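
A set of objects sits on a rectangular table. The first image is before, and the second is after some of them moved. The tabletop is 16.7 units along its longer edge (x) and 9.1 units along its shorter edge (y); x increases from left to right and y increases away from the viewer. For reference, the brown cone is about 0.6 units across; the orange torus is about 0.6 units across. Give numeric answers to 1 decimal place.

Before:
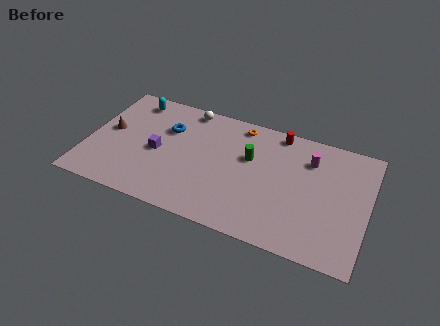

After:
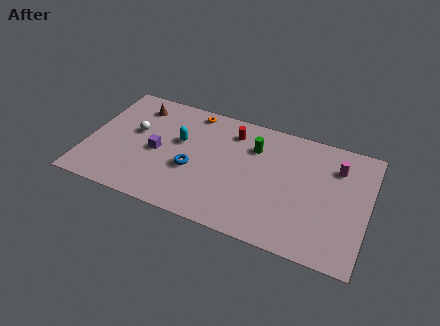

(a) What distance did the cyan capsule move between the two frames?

3.9

The cyan capsule moved from about (2.3, 7.8) to (5.4, 5.5), a distance of √(3.1² + 2.3²) ≈ 3.9.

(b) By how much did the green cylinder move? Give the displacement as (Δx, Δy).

(0.2, 0.9)

The green cylinder was at about (9.6, 5.7) and moved to about (9.8, 6.6).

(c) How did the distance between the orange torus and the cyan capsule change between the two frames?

-3.9

Before: roughly 6.5 units apart; after: 2.6. That's 3.9 units closer together.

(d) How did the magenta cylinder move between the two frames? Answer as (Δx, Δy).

(1.6, 0.0)

The magenta cylinder was at about (13.1, 6.8) and moved to about (14.7, 6.8).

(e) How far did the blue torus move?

3.2

The blue torus was near (4.6, 6.2) before and (6.4, 3.6) after, so it travelled √(1.8² + 2.6²) ≈ 3.2 units.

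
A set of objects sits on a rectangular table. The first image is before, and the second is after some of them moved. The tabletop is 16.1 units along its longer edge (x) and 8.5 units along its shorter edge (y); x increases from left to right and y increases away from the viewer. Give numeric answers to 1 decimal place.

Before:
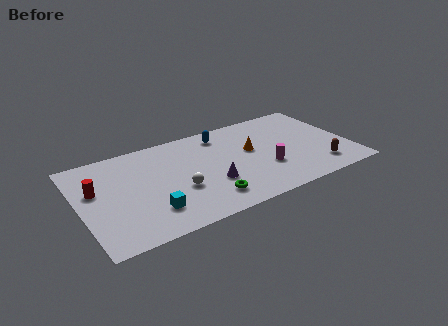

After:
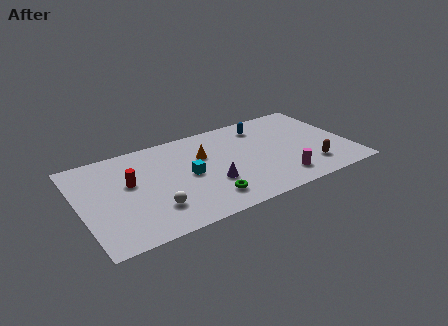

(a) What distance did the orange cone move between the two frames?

2.9

From (10.3, 4.9) to (7.5, 5.6), the orange cone covered √(2.8² + 0.7²) ≈ 2.9 units.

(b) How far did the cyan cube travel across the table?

3.3

The cyan cube moved from about (3.9, 2.1) to (6.4, 4.2), a distance of √(2.5² + 2.1²) ≈ 3.3.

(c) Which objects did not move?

the green torus and the purple cone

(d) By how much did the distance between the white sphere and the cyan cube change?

+0.9

Before: roughly 2.1 units apart; after: 3.0. That's 0.9 units further apart.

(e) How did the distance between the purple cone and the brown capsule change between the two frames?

-0.5

The distance was about 6.5 in the first image and 6.0 in the second, so they moved 0.5 units closer together.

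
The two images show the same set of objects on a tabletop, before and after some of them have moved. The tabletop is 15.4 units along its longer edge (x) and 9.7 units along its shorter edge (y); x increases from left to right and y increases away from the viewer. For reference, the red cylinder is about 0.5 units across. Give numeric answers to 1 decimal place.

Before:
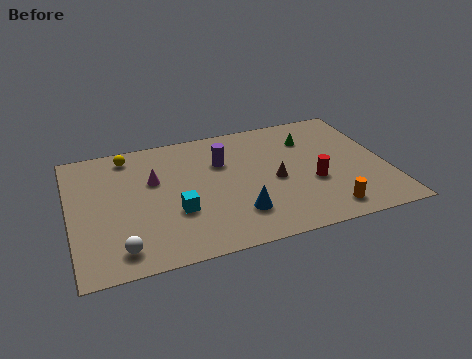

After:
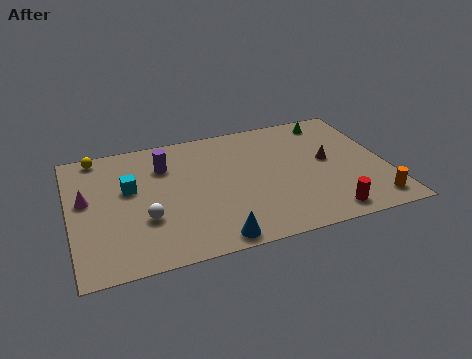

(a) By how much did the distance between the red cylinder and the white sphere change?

-0.9

They were about 9.8 units apart before and 8.9 after — 0.9 units closer together.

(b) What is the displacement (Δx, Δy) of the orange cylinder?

(2.3, 0.0)

The orange cylinder was at about (12.1, 1.4) and moved to about (14.4, 1.4).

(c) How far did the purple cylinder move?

2.8

From (7.5, 6.6) to (4.7, 7.1), the purple cylinder covered √(2.8² + 0.5²) ≈ 2.8 units.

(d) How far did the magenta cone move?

3.4

The magenta cone moved from about (4.1, 6.1) to (0.8, 5.5), a distance of √(3.3² + 0.6²) ≈ 3.4.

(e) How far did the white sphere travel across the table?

2.2

From (2.2, 1.5) to (3.5, 3.3), the white sphere covered √(1.3² + 1.8²) ≈ 2.2 units.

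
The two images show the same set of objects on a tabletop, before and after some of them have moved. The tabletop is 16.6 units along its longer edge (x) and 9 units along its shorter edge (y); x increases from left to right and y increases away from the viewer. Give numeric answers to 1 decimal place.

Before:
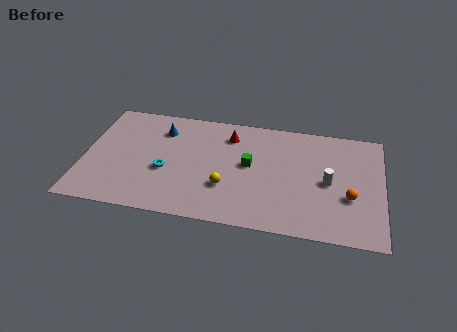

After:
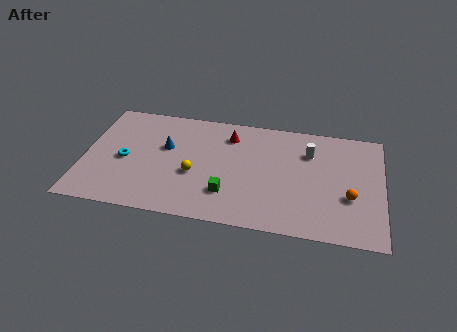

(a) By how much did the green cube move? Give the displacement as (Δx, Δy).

(-1.1, -2.5)

The green cube started near (9.2, 4.9) and ended near (8.1, 2.4).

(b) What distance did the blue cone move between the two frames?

1.4

The blue cone moved from about (4.2, 6.9) to (4.5, 5.5), a distance of √(0.3² + 1.4²) ≈ 1.4.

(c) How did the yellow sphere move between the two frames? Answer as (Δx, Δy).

(-1.8, 0.7)

The yellow sphere was at about (8.0, 2.9) and moved to about (6.2, 3.6).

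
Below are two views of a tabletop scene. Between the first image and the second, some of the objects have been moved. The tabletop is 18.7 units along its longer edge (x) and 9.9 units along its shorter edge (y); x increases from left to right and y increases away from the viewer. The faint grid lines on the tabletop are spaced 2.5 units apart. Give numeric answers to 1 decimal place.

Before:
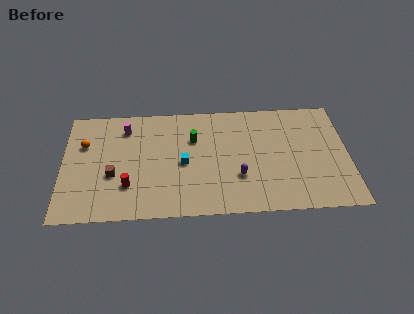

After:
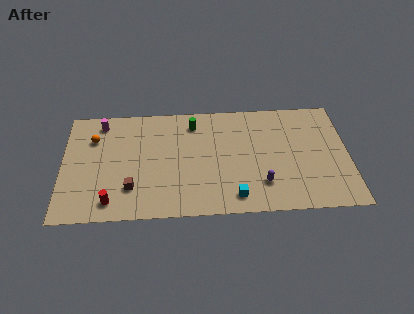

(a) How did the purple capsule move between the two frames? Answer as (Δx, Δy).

(1.5, -0.7)

The purple capsule was at about (11.5, 3.2) and moved to about (13.0, 2.5).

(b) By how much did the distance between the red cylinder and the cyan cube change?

+4.0

The distance was about 4.0 in the first image and 8.0 in the second, so they moved 4.0 units further apart.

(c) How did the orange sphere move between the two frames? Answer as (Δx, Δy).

(0.6, 0.5)

From the two frames, the orange sphere sits at roughly (1.4, 6.6) before and (2.0, 7.1) after.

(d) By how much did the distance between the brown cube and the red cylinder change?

+0.3

The distance was about 1.4 in the first image and 1.7 in the second, so they moved 0.3 units further apart.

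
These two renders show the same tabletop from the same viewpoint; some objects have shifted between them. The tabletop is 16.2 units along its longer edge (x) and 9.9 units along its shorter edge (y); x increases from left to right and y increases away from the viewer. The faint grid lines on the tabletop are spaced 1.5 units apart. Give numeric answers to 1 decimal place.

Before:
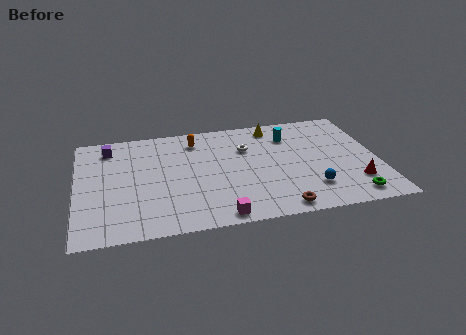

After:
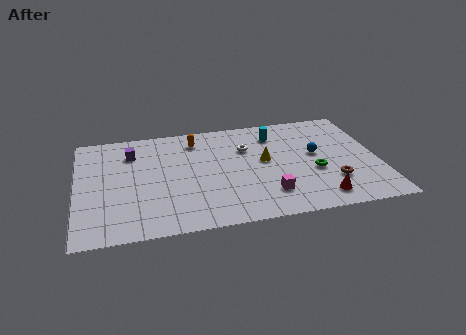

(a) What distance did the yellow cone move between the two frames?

3.3

From (10.8, 8.6) to (10.1, 5.4), the yellow cone covered √(0.7² + 3.2²) ≈ 3.3 units.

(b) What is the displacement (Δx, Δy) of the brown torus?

(3.0, 1.8)

From the two frames, the brown torus sits at roughly (10.6, 1.0) before and (13.6, 2.8) after.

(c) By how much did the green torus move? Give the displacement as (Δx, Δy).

(-1.8, 2.6)

The green torus was at about (14.5, 1.3) and moved to about (12.7, 3.9).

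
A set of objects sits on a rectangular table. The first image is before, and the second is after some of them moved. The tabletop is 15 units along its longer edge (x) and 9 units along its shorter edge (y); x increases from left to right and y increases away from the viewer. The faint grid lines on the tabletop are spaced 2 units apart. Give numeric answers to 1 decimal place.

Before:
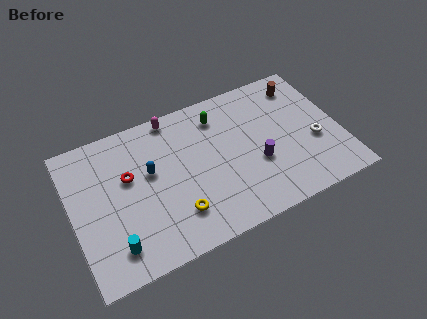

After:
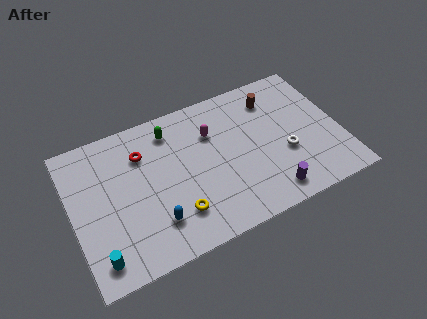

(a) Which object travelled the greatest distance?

the blue capsule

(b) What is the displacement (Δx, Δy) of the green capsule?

(-2.7, 0.2)

The green capsule started near (8.5, 7.2) and ended near (5.8, 7.4).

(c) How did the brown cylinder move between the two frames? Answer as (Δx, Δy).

(-1.7, -0.3)

The brown cylinder was at about (13.3, 7.4) and moved to about (11.6, 7.1).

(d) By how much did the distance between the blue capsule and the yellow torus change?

-2.1

Before: roughly 3.3 units apart; after: 1.2. That's 2.1 units closer together.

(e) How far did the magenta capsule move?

2.8

The magenta capsule moved from about (6.0, 8.2) to (8.0, 6.3), a distance of √(2.0² + 1.9²) ≈ 2.8.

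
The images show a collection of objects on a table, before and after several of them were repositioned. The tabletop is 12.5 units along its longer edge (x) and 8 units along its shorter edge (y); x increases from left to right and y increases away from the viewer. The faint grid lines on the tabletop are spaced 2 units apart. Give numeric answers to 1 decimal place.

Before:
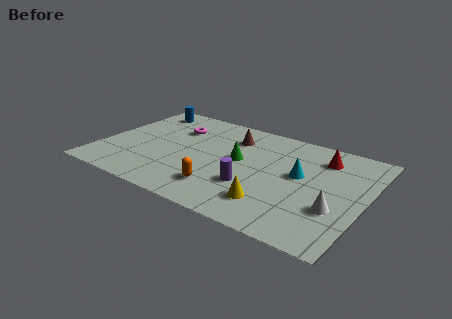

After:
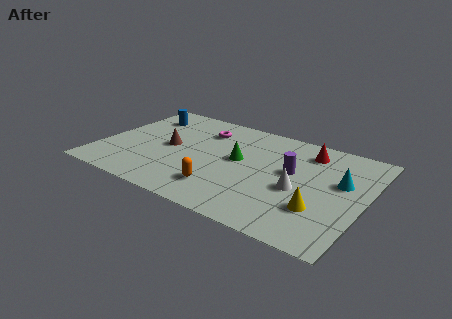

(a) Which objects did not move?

the green cone and the orange capsule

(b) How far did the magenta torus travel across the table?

1.4

The magenta torus moved from about (3.2, 5.7) to (4.5, 6.1), a distance of √(1.3² + 0.4²) ≈ 1.4.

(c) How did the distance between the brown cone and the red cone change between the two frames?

+2.5

They were about 4.3 units apart before and 6.8 after — 2.5 units further apart.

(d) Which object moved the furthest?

the brown cone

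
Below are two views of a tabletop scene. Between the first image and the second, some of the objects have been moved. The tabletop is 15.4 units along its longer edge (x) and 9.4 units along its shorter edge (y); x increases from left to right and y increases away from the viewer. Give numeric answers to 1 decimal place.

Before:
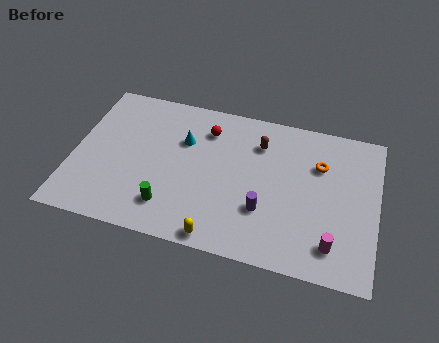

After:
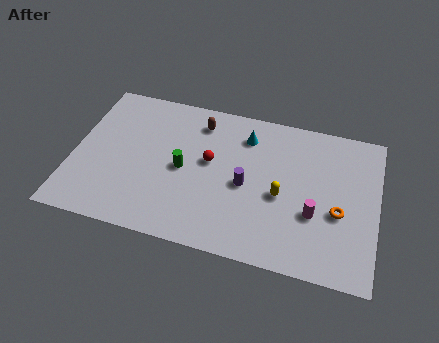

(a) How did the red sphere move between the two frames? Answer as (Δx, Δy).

(0.3, -2.0)

From the two frames, the red sphere sits at roughly (6.6, 7.3) before and (6.9, 5.3) after.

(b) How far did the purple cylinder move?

1.6

The purple cylinder was near (9.8, 3.0) before and (8.8, 4.3) after, so it travelled √(1.0² + 1.3²) ≈ 1.6 units.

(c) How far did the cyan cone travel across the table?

3.3

The cyan cone moved from about (5.5, 6.3) to (8.6, 7.4), a distance of √(3.1² + 1.1²) ≈ 3.3.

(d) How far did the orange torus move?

2.9

From (12.4, 6.5) to (13.5, 3.8), the orange torus covered √(1.1² + 2.7²) ≈ 2.9 units.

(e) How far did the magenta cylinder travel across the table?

1.9

From (13.3, 1.8) to (12.3, 3.4), the magenta cylinder covered √(1.0² + 1.6²) ≈ 1.9 units.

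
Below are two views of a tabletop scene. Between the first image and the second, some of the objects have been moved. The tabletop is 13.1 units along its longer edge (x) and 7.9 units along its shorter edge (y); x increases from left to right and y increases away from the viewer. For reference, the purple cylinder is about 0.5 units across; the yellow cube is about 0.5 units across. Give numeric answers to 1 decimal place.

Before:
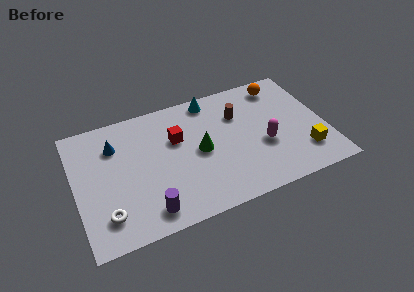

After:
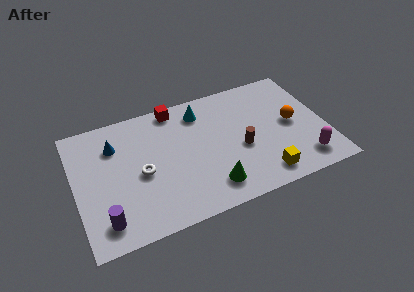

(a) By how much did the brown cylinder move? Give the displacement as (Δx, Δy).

(-0.1, -2.2)

The brown cylinder started near (8.7, 5.5) and ended near (8.6, 3.3).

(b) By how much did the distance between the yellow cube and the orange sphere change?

-1.5

Before: roughly 4.9 units apart; after: 3.4. That's 1.5 units closer together.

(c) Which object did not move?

the blue cone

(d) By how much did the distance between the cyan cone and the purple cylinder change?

+0.4

They were about 7.0 units apart before and 7.4 after — 0.4 units further apart.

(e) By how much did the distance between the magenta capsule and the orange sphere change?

-1.2

Before: roughly 3.8 units apart; after: 2.6. That's 1.2 units closer together.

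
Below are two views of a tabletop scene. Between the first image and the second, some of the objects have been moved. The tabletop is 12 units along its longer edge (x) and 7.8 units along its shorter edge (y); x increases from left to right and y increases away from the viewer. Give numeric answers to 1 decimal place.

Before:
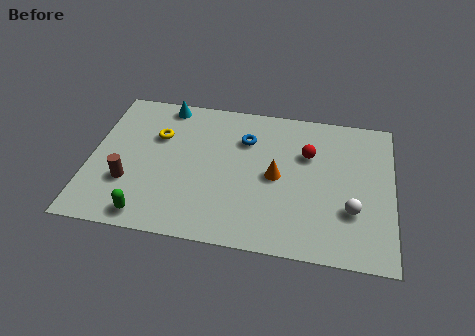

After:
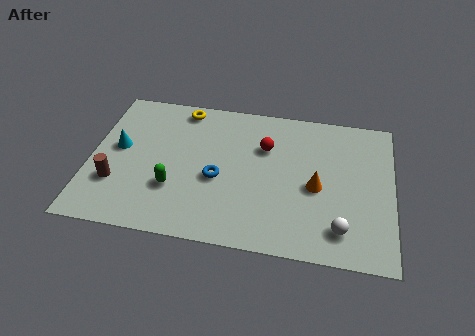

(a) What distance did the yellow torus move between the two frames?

1.9

The yellow torus moved from about (2.6, 5.2) to (3.5, 6.9), a distance of √(0.9² + 1.7²) ≈ 1.9.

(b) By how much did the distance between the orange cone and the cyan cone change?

+2.3

Before: roughly 5.6 units apart; after: 7.9. That's 2.3 units further apart.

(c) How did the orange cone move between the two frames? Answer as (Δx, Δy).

(1.6, -0.3)

The orange cone was at about (7.4, 3.8) and moved to about (9.0, 3.5).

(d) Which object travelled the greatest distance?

the cyan cone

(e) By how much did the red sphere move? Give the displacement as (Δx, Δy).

(-1.7, 0.1)

The red sphere was at about (8.6, 5.2) and moved to about (6.9, 5.3).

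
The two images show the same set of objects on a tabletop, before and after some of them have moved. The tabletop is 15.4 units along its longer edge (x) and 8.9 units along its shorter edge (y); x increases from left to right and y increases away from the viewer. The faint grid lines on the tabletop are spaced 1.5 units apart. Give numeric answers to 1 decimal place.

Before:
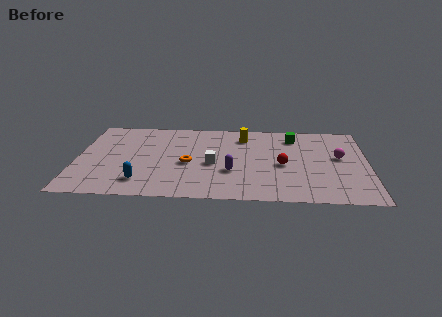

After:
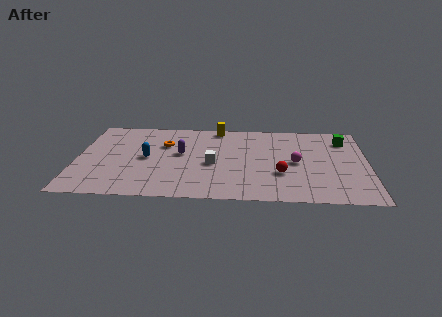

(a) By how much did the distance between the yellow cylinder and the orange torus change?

-0.8

They were about 4.3 units apart before and 3.5 after — 0.8 units closer together.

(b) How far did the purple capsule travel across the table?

3.3

From (8.2, 3.1) to (5.5, 5.0), the purple capsule covered √(2.7² + 1.9²) ≈ 3.3 units.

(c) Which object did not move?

the white cube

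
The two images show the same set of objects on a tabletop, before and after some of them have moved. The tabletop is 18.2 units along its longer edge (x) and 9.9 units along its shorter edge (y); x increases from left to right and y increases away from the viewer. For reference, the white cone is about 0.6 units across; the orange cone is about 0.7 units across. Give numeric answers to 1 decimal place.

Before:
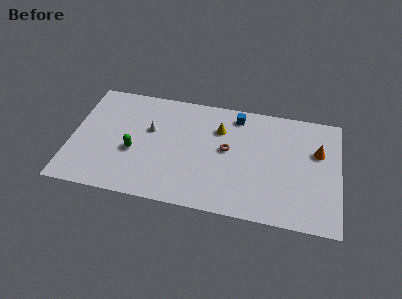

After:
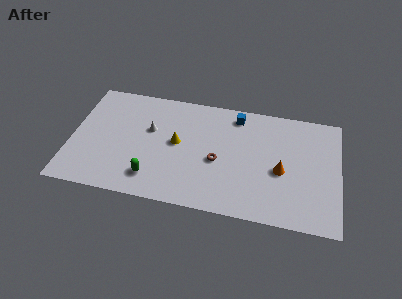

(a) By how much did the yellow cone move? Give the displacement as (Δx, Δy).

(-2.8, -1.8)

The yellow cone started near (10.0, 7.1) and ended near (7.2, 5.3).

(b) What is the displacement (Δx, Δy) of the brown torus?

(-0.6, -1.1)

The brown torus was at about (10.6, 5.4) and moved to about (10.0, 4.3).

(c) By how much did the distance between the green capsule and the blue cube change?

+0.3

Before: roughly 8.2 units apart; after: 8.5. That's 0.3 units further apart.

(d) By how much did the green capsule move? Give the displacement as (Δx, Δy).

(1.4, -2.0)

From the two frames, the green capsule sits at roughly (4.3, 4.0) before and (5.7, 2.0) after.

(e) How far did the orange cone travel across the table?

3.2

The orange cone moved from about (16.7, 6.4) to (14.3, 4.3), a distance of √(2.4² + 2.1²) ≈ 3.2.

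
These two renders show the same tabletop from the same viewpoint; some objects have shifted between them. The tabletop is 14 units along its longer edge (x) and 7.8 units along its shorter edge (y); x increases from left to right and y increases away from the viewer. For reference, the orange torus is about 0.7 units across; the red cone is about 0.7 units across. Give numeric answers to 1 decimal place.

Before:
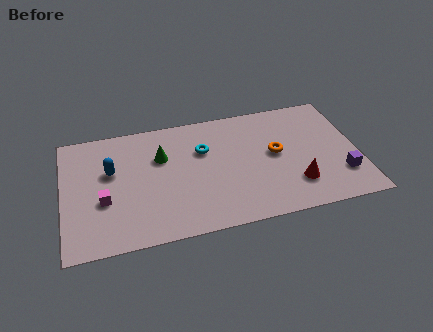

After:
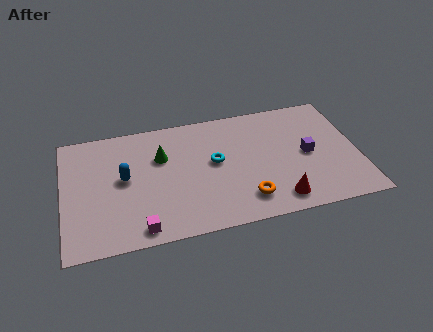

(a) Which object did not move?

the green cone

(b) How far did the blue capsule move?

0.8

The blue capsule was near (2.3, 4.8) before and (2.9, 4.2) after, so it travelled √(0.6² + 0.6²) ≈ 0.8 units.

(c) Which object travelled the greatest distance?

the orange torus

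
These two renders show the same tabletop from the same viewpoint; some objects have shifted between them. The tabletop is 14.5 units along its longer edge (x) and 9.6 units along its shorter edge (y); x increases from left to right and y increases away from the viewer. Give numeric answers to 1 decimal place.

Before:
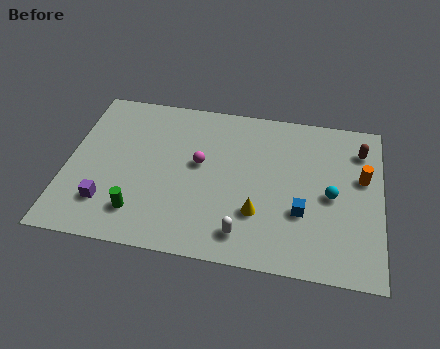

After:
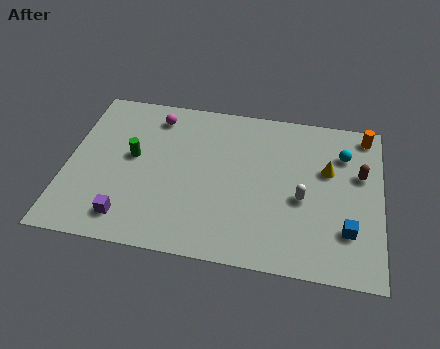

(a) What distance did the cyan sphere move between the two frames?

2.6

From (12.2, 4.5) to (12.7, 7.1), the cyan sphere covered √(0.5² + 2.6²) ≈ 2.6 units.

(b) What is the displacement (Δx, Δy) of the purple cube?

(1.0, -0.7)

The purple cube was at about (2.0, 2.3) and moved to about (3.0, 1.6).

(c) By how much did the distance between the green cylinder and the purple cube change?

+2.2

The distance was about 1.5 in the first image and 3.7 in the second, so they moved 2.2 units further apart.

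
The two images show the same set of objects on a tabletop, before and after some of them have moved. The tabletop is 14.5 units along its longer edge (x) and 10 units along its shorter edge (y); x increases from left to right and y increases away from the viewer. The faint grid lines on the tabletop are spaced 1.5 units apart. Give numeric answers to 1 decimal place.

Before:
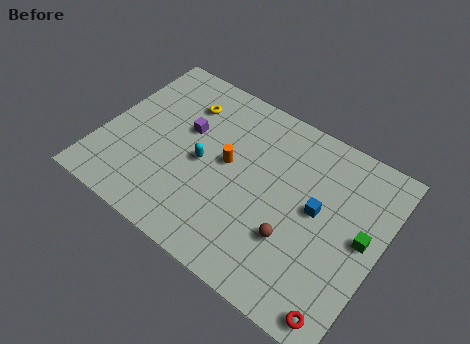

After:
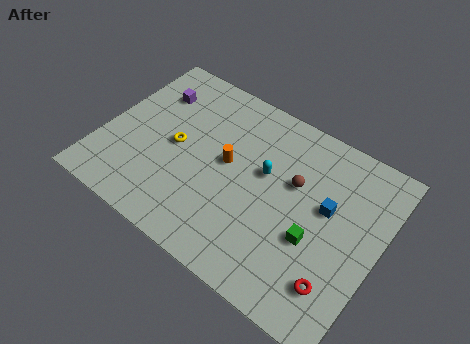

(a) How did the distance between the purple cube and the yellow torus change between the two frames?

+1.5

They were about 1.6 units apart before and 3.1 after — 1.5 units further apart.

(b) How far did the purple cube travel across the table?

2.5

The purple cube moved from about (4.1, 6.1) to (2.0, 7.4), a distance of √(2.1² + 1.3²) ≈ 2.5.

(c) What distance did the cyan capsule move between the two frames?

3.3

The cyan capsule moved from about (5.3, 4.7) to (8.4, 5.9), a distance of √(3.1² + 1.2²) ≈ 3.3.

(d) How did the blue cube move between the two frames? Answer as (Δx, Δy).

(0.5, 0.4)

The blue cube started near (11.2, 5.4) and ended near (11.7, 5.8).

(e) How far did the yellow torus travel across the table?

2.7

The yellow torus moved from about (3.7, 7.6) to (3.8, 4.9), a distance of √(0.1² + 2.7²) ≈ 2.7.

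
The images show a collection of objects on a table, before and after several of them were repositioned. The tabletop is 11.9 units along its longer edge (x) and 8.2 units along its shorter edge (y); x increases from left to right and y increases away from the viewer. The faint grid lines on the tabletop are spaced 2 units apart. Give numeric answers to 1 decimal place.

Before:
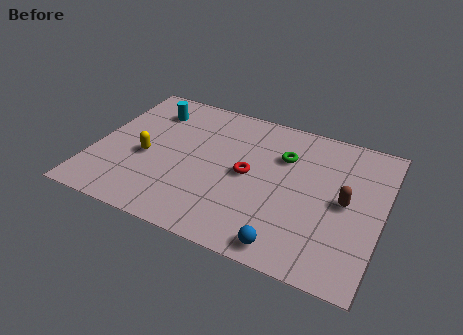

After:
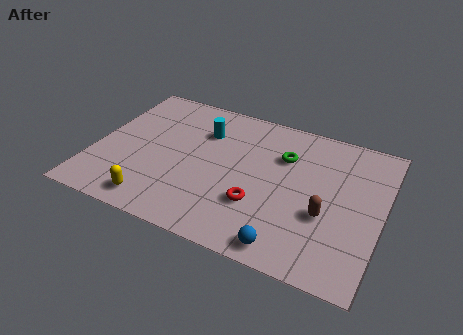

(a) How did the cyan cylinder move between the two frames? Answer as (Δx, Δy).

(2.3, -0.5)

The cyan cylinder started near (2.0, 6.4) and ended near (4.3, 5.9).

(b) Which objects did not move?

the green torus and the blue sphere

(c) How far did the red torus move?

1.6

The red torus was near (6.4, 4.1) before and (7.0, 2.6) after, so it travelled √(0.6² + 1.5²) ≈ 1.6 units.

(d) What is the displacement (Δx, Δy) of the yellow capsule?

(0.7, -2.4)

The yellow capsule started near (2.2, 3.5) and ended near (2.9, 1.1).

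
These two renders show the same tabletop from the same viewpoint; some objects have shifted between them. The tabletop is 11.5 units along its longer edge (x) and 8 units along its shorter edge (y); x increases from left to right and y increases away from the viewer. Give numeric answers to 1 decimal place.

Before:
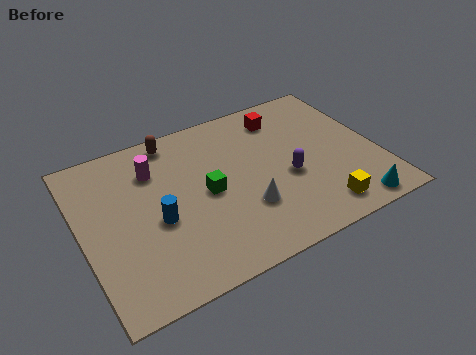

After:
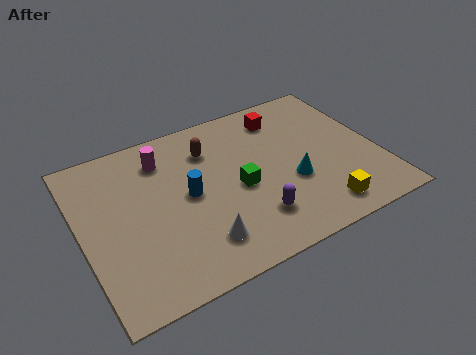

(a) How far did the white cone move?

2.1

The white cone moved from about (6.1, 2.5) to (4.2, 1.7), a distance of √(1.9² + 0.8²) ≈ 2.1.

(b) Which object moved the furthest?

the cyan cone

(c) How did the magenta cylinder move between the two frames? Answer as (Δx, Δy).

(0.4, 0.4)

The magenta cylinder was at about (3.0, 5.9) and moved to about (3.4, 6.3).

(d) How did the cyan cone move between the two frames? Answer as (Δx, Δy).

(-2.0, 2.2)

The cyan cone started near (10.0, 0.8) and ended near (8.0, 3.0).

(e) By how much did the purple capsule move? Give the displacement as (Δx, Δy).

(-1.6, -1.4)

The purple capsule started near (7.9, 3.3) and ended near (6.3, 1.9).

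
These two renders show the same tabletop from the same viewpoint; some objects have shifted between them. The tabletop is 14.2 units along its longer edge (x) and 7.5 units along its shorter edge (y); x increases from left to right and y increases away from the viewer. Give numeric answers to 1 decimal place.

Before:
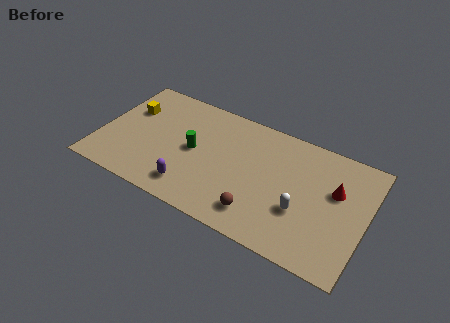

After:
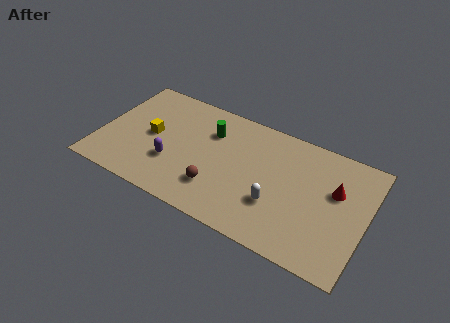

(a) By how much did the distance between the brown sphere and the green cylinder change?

-0.9

They were about 4.4 units apart before and 3.5 after — 0.9 units closer together.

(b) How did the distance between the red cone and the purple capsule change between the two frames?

+0.8

Before: roughly 8.0 units apart; after: 8.8. That's 0.8 units further apart.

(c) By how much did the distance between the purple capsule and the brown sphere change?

-1.1

The distance was about 3.6 in the first image and 2.5 in the second, so they moved 1.1 units closer together.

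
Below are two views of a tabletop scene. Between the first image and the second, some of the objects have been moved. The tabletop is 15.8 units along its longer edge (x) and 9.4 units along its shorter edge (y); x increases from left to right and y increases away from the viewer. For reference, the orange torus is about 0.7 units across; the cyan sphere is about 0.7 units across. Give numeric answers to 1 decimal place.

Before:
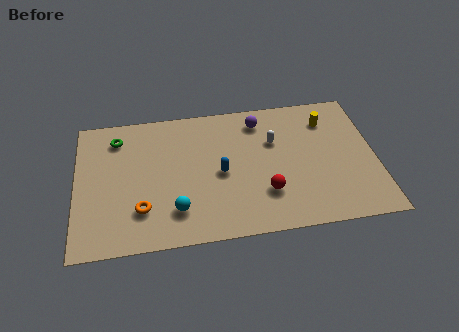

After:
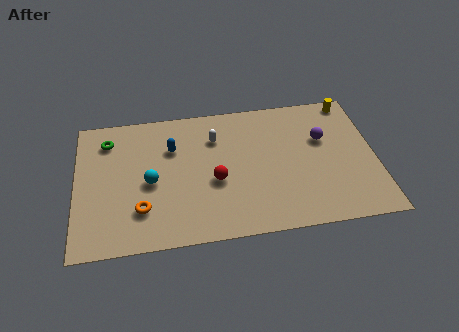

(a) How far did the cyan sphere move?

2.5

The cyan sphere was near (5.2, 2.2) before and (3.9, 4.3) after, so it travelled √(1.3² + 2.1²) ≈ 2.5 units.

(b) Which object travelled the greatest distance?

the purple sphere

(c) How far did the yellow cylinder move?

1.8

The yellow cylinder moved from about (13.4, 7.3) to (14.7, 8.5), a distance of √(1.3² + 1.2²) ≈ 1.8.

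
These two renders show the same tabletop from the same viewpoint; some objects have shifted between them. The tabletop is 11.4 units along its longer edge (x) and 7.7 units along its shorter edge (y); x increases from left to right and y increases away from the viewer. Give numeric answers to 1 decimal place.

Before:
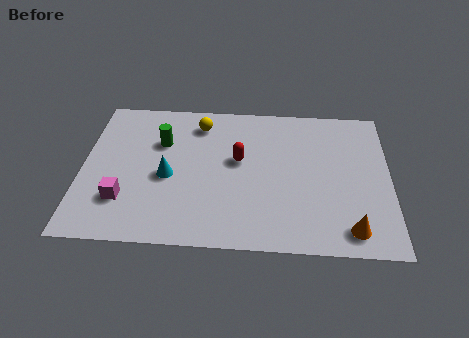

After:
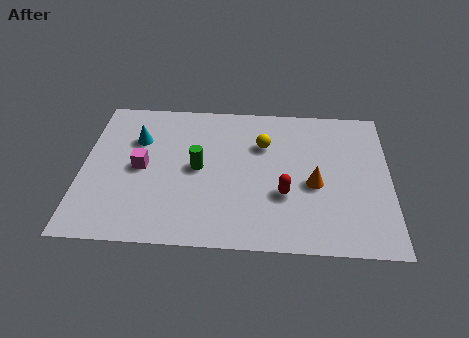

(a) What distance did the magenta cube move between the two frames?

1.8

The magenta cube was near (1.6, 2.1) before and (2.2, 3.8) after, so it travelled √(0.6² + 1.7²) ≈ 1.8 units.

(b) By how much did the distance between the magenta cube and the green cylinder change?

-1.3

The distance was about 3.4 in the first image and 2.1 in the second, so they moved 1.3 units closer together.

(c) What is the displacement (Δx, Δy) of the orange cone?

(-1.3, 2.2)

The orange cone started near (9.9, 1.1) and ended near (8.6, 3.3).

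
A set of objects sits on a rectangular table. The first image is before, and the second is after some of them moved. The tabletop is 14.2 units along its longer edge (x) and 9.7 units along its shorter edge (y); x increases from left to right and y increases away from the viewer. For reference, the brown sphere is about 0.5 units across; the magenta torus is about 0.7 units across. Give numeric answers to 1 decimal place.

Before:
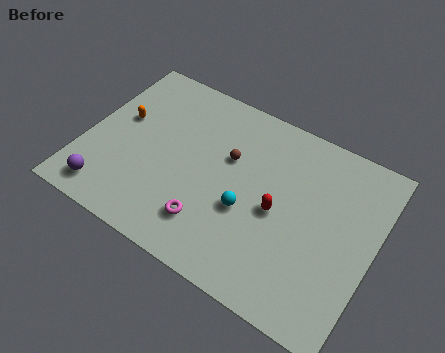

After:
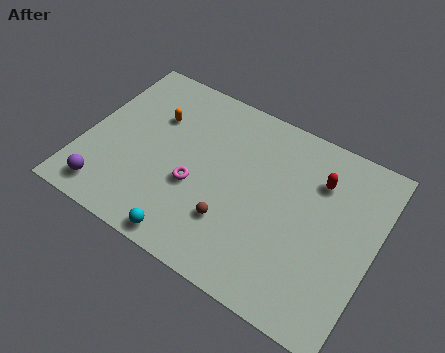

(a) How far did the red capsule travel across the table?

3.1

The red capsule was near (9.6, 4.5) before and (11.2, 7.1) after, so it travelled √(1.6² + 2.6²) ≈ 3.1 units.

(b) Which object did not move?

the purple sphere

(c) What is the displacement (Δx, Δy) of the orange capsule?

(1.6, 0.9)

From the two frames, the orange capsule sits at roughly (1.5, 5.7) before and (3.1, 6.6) after.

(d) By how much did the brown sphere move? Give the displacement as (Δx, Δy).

(0.7, -3.3)

From the two frames, the brown sphere sits at roughly (6.9, 6.1) before and (7.6, 2.8) after.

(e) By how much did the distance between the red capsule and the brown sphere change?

+2.5

They were about 3.1 units apart before and 5.6 after — 2.5 units further apart.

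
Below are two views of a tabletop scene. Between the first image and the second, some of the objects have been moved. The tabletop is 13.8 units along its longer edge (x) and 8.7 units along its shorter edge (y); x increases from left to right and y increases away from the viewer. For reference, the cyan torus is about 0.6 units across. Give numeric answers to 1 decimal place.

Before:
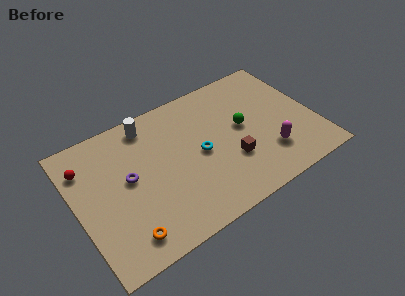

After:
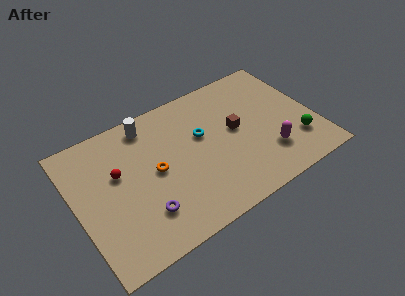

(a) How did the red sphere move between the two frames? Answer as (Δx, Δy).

(1.7, -1.3)

The red sphere started near (0.8, 6.6) and ended near (2.5, 5.3).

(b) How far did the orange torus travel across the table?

3.7

The orange torus was near (2.3, 1.4) before and (4.5, 4.4) after, so it travelled √(2.2² + 3.0²) ≈ 3.7 units.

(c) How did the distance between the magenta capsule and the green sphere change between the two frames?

-0.9

The distance was about 2.6 in the first image and 1.7 in the second, so they moved 0.9 units closer together.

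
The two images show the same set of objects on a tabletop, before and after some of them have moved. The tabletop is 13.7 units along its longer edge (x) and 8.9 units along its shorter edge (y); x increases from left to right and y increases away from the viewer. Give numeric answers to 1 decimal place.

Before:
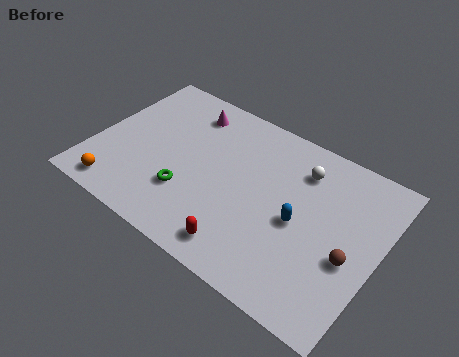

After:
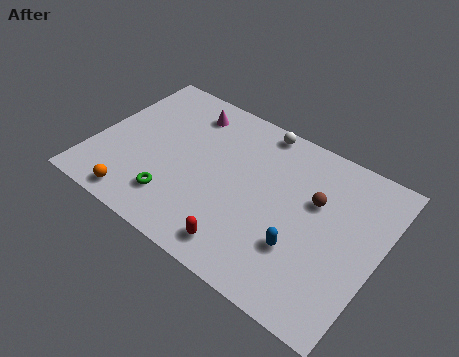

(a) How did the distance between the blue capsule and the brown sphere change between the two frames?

+0.3

The distance was about 2.5 in the first image and 2.8 in the second, so they moved 0.3 units further apart.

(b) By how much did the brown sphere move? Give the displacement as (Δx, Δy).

(-2.0, 2.0)

From the two frames, the brown sphere sits at roughly (12.5, 3.6) before and (10.5, 5.6) after.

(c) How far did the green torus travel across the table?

0.9

The green torus moved from about (4.8, 2.7) to (4.3, 2.0), a distance of √(0.5² + 0.7²) ≈ 0.9.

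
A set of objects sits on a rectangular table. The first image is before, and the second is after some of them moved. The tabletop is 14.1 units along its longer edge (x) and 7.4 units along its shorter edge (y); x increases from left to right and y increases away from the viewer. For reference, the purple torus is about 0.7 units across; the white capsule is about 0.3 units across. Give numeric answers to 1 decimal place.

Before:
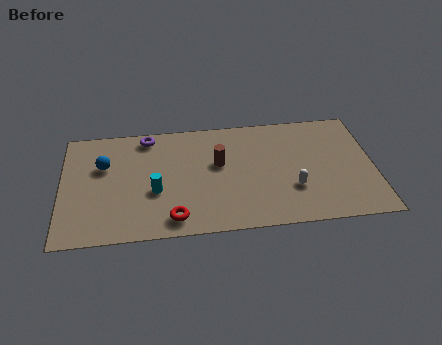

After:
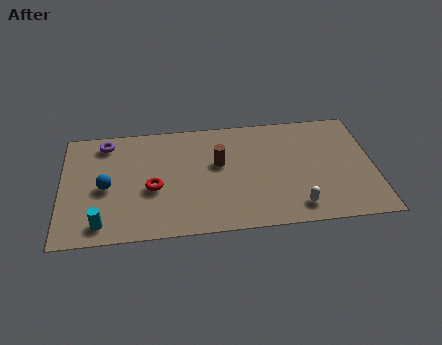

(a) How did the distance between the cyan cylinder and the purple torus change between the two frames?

+1.6

Before: roughly 3.6 units apart; after: 5.2. That's 1.6 units further apart.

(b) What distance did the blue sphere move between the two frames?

1.4

From (1.9, 4.8) to (2.0, 3.4), the blue sphere covered √(0.1² + 1.4²) ≈ 1.4 units.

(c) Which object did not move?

the brown cylinder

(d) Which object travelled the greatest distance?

the cyan cylinder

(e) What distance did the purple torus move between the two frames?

1.9

From (3.9, 6.5) to (2.0, 6.3), the purple torus covered √(1.9² + 0.2²) ≈ 1.9 units.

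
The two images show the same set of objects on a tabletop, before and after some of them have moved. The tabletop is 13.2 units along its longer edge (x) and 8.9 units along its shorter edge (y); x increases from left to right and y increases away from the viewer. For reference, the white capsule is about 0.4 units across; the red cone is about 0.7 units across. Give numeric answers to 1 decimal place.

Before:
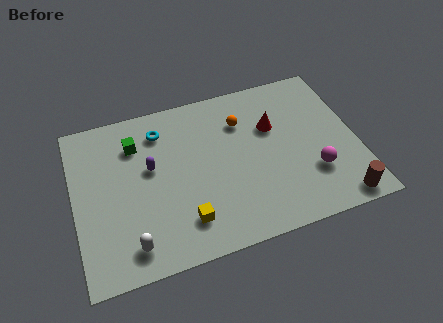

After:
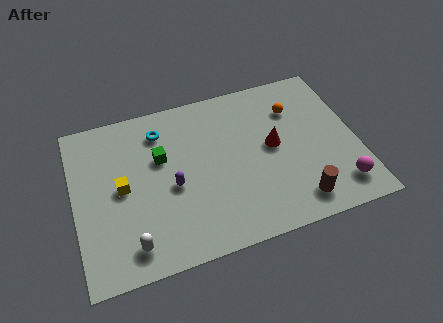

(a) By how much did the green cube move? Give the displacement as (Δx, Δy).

(1.1, -1.1)

The green cube was at about (3.0, 6.7) and moved to about (4.1, 5.6).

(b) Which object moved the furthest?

the yellow cube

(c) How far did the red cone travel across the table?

1.1

The red cone was near (9.4, 5.8) before and (9.3, 4.7) after, so it travelled √(0.1² + 1.1²) ≈ 1.1 units.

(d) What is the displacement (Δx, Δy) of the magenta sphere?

(1.1, -1.1)

The magenta sphere started near (11.0, 2.7) and ended near (12.1, 1.6).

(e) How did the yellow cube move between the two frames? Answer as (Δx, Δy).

(-2.7, 2.6)

From the two frames, the yellow cube sits at roughly (4.9, 1.9) before and (2.2, 4.5) after.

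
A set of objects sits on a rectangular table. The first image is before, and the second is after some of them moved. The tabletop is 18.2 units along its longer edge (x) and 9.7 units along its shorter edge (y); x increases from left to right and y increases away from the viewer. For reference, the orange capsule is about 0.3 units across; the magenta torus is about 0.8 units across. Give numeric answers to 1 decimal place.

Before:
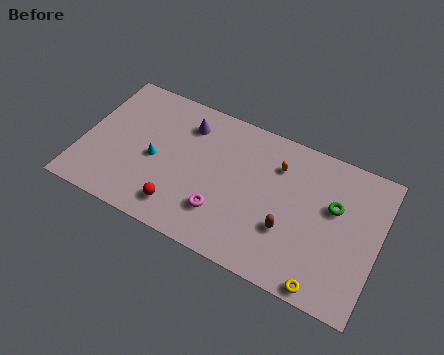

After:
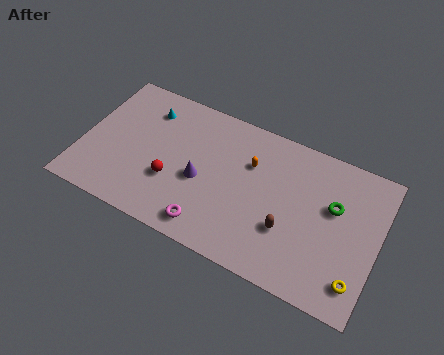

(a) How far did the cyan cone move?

3.3

The cyan cone moved from about (4.5, 4.4) to (3.6, 7.6), a distance of √(0.9² + 3.2²) ≈ 3.3.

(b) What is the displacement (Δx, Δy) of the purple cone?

(1.3, -3.4)

From the two frames, the purple cone sits at roughly (6.1, 7.6) before and (7.4, 4.2) after.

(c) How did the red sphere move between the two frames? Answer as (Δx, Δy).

(-0.7, 1.6)

From the two frames, the red sphere sits at roughly (6.4, 1.8) before and (5.7, 3.4) after.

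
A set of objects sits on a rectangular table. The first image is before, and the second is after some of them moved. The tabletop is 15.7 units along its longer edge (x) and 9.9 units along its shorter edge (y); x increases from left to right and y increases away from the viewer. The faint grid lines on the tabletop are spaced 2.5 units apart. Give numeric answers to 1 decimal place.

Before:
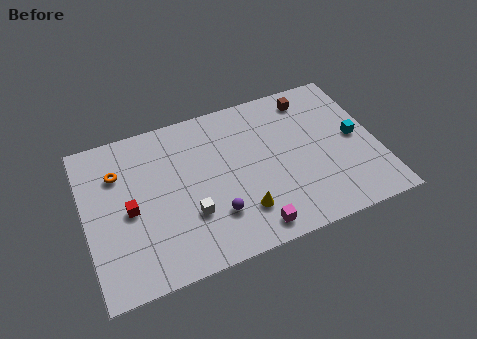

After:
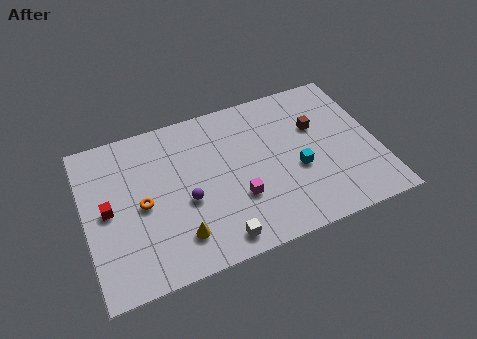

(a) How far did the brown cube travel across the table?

2.0

The brown cube moved from about (12.5, 8.4) to (12.6, 6.4), a distance of √(0.1² + 2.0²) ≈ 2.0.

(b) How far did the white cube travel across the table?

2.4

The white cube moved from about (5.4, 3.2) to (6.7, 1.2), a distance of √(1.3² + 2.0²) ≈ 2.4.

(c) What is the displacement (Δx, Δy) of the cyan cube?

(-3.3, -1.0)

The cyan cube started near (14.6, 5.0) and ended near (11.3, 4.0).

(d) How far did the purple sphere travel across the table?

2.0

The purple sphere moved from about (6.7, 2.7) to (5.3, 4.1), a distance of √(1.4² + 1.4²) ≈ 2.0.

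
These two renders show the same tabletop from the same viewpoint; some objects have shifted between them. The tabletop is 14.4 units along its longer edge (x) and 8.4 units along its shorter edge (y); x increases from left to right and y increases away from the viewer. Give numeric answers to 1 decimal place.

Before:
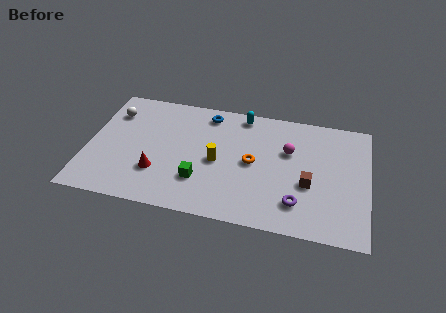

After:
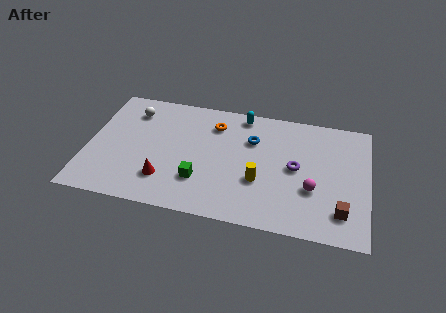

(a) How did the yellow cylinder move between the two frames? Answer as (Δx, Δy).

(2.2, -0.9)

From the two frames, the yellow cylinder sits at roughly (6.7, 3.9) before and (8.9, 3.0) after.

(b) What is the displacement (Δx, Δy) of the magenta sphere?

(1.3, -2.4)

The magenta sphere started near (10.3, 5.4) and ended near (11.6, 3.0).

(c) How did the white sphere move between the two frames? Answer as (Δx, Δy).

(1.0, 0.3)

From the two frames, the white sphere sits at roughly (1.1, 6.3) before and (2.1, 6.6) after.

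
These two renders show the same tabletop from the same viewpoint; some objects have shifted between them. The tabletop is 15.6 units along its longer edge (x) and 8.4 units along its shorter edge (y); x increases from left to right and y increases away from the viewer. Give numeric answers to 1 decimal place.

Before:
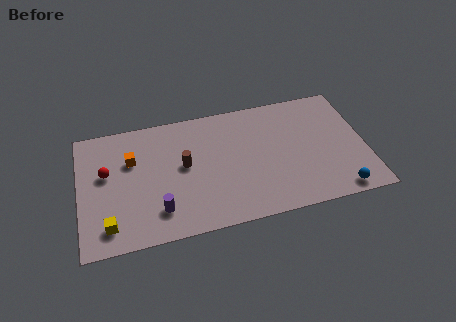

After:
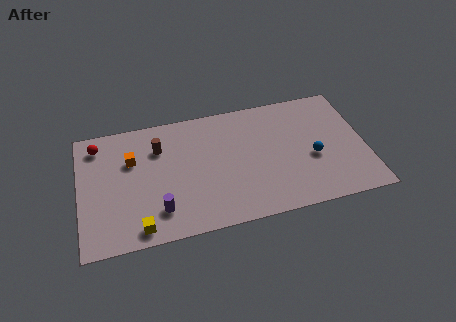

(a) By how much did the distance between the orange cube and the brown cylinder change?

-1.4

The distance was about 3.0 in the first image and 1.6 in the second, so they moved 1.4 units closer together.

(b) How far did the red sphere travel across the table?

2.0

From (1.5, 5.0) to (1.1, 7.0), the red sphere covered √(0.4² + 2.0²) ≈ 2.0 units.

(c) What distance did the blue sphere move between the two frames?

2.9

The blue sphere moved from about (13.9, 0.9) to (12.7, 3.5), a distance of √(1.2² + 2.6²) ≈ 2.9.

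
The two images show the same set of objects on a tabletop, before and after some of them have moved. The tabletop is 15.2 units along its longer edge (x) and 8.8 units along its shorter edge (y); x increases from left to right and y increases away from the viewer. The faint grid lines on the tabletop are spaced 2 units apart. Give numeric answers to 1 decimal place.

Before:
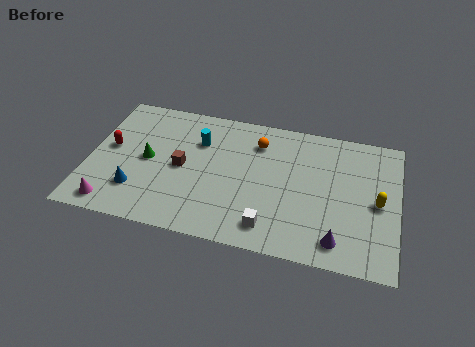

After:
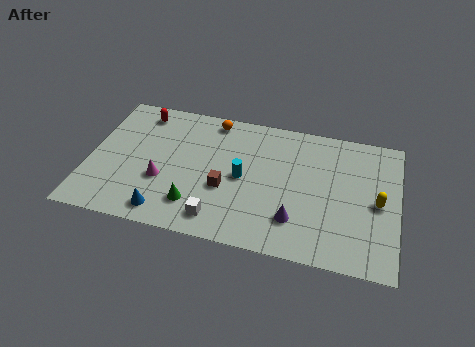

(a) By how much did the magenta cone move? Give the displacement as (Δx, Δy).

(2.3, 2.1)

From the two frames, the magenta cone sits at roughly (1.4, 1.1) before and (3.7, 3.2) after.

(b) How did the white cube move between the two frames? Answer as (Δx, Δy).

(-2.5, -0.1)

The white cube was at about (9.1, 1.5) and moved to about (6.6, 1.4).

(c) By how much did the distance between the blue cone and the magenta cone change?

+0.4

Before: roughly 1.6 units apart; after: 2.0. That's 0.4 units further apart.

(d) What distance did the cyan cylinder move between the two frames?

3.0

From (5.3, 6.2) to (7.6, 4.3), the cyan cylinder covered √(2.3² + 1.9²) ≈ 3.0 units.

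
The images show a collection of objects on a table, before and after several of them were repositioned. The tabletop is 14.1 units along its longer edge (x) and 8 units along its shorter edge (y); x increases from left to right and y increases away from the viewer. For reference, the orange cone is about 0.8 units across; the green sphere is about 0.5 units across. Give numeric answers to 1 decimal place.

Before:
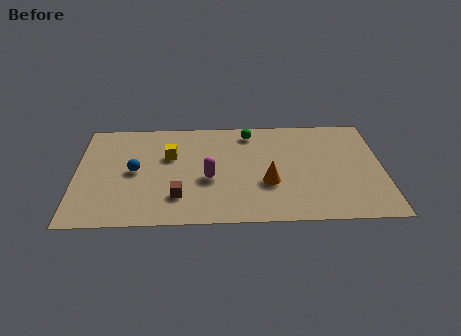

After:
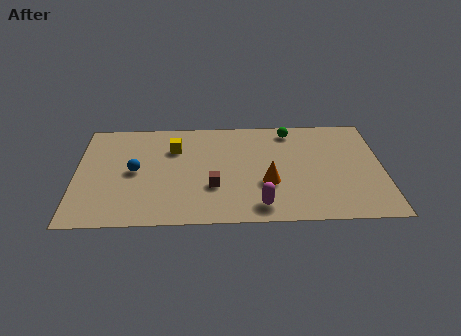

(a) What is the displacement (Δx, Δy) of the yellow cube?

(0.2, 0.6)

The yellow cube started near (4.3, 5.1) and ended near (4.5, 5.7).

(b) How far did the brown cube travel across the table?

1.7

From (4.7, 2.0) to (6.3, 2.7), the brown cube covered √(1.6² + 0.7²) ≈ 1.7 units.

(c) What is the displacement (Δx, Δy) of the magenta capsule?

(2.3, -2.1)

From the two frames, the magenta capsule sits at roughly (6.1, 3.3) before and (8.4, 1.2) after.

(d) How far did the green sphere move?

1.9

The green sphere was near (8.0, 6.8) before and (9.9, 6.9) after, so it travelled √(1.9² + 0.1²) ≈ 1.9 units.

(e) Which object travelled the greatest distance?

the magenta capsule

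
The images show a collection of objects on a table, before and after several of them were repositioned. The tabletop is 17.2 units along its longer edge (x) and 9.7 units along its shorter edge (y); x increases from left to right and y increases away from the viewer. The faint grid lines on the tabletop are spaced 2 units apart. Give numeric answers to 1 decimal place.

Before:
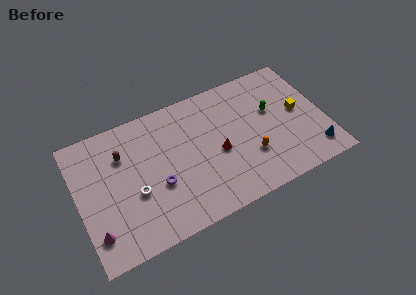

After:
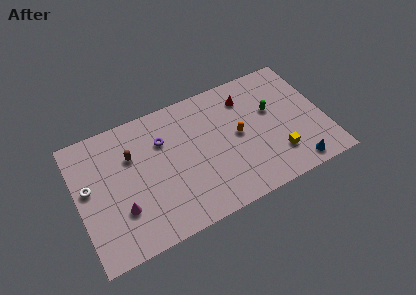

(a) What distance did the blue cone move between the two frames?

1.5

The blue cone was near (16.1, 1.7) before and (14.7, 1.1) after, so it travelled √(1.4² + 0.6²) ≈ 1.5 units.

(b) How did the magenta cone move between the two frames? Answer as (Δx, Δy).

(1.9, 0.9)

The magenta cone started near (0.9, 2.1) and ended near (2.8, 3.0).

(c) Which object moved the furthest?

the red cone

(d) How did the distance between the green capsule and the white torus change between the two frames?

+2.8

They were about 10.1 units apart before and 12.9 after — 2.8 units further apart.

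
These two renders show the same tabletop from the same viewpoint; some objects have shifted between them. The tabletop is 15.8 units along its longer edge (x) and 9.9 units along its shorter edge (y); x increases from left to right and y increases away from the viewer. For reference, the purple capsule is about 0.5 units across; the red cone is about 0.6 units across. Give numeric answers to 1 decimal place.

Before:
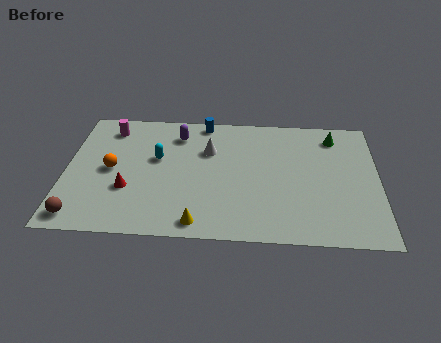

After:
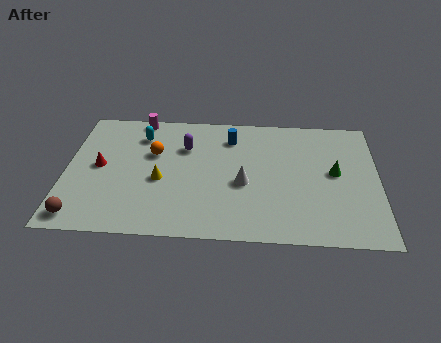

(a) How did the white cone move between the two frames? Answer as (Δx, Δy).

(1.8, -2.5)

The white cone was at about (7.2, 6.7) and moved to about (9.0, 4.2).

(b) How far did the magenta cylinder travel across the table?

1.7

The magenta cylinder moved from about (2.1, 8.2) to (3.6, 9.1), a distance of √(1.5² + 0.9²) ≈ 1.7.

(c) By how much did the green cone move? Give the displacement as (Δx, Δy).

(0.0, -2.9)

The green cone started near (13.6, 8.2) and ended near (13.6, 5.3).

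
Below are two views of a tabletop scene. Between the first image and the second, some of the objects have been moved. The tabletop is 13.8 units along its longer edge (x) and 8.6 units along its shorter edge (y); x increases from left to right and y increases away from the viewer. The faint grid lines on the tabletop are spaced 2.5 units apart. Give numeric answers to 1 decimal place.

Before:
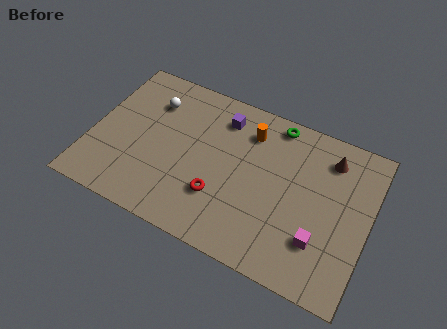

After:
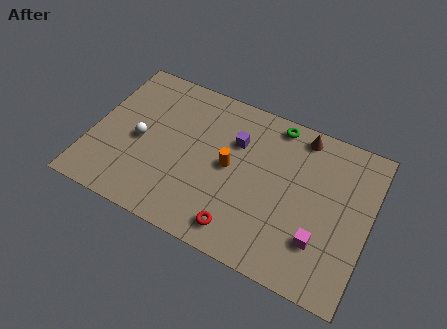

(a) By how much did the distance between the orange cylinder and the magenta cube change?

-0.8

Before: roughly 5.9 units apart; after: 5.1. That's 0.8 units closer together.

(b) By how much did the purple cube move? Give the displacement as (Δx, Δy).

(0.8, -1.0)

The purple cube started near (6.2, 6.9) and ended near (7.0, 5.9).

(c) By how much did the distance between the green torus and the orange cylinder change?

+2.2

Before: roughly 1.6 units apart; after: 3.8. That's 2.2 units further apart.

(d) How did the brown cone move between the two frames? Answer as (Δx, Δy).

(-1.5, 0.7)

The brown cone was at about (11.6, 6.9) and moved to about (10.1, 7.6).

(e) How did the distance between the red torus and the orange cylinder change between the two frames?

-1.0

The distance was about 4.2 in the first image and 3.2 in the second, so they moved 1.0 units closer together.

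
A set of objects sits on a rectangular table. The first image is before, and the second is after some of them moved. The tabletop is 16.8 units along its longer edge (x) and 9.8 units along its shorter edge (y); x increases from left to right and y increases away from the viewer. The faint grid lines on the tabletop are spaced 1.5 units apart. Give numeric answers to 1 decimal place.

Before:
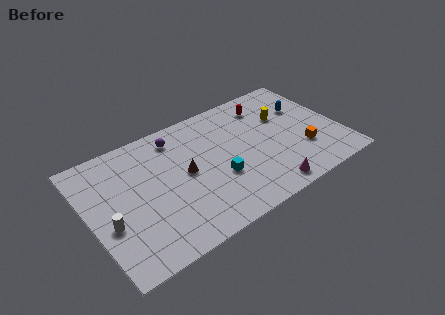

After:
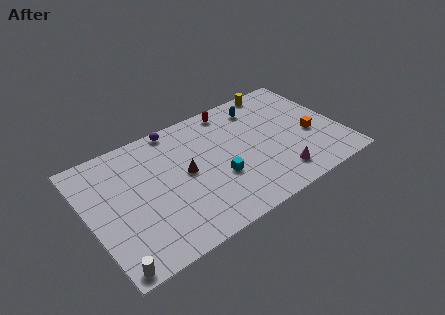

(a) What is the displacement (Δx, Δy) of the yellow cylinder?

(0.1, 2.6)

From the two frames, the yellow cylinder sits at roughly (13.4, 6.4) before and (13.5, 9.0) after.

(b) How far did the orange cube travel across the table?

1.2

From (14.1, 3.0) to (14.8, 4.0), the orange cube covered √(0.7² + 1.0²) ≈ 1.2 units.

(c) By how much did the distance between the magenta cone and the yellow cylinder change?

+1.6

Before: roughly 5.7 units apart; after: 7.3. That's 1.6 units further apart.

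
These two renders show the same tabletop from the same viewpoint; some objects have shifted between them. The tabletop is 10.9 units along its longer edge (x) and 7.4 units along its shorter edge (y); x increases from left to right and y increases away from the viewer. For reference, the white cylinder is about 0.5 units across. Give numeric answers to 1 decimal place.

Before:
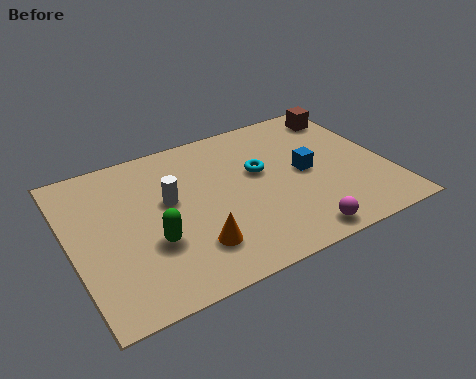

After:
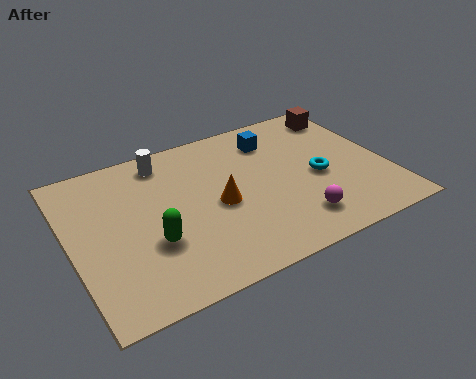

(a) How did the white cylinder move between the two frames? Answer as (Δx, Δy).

(0.1, 2.0)

The white cylinder was at about (3.4, 4.3) and moved to about (3.5, 6.3).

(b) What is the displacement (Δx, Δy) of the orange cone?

(1.1, 1.6)

The orange cone started near (3.9, 1.8) and ended near (5.0, 3.4).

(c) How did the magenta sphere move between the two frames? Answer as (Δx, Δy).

(0.1, 0.7)

The magenta sphere started near (7.3, 0.8) and ended near (7.4, 1.5).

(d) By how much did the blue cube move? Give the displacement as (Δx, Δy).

(-0.8, 2.1)

The blue cube started near (8.1, 3.7) and ended near (7.3, 5.8).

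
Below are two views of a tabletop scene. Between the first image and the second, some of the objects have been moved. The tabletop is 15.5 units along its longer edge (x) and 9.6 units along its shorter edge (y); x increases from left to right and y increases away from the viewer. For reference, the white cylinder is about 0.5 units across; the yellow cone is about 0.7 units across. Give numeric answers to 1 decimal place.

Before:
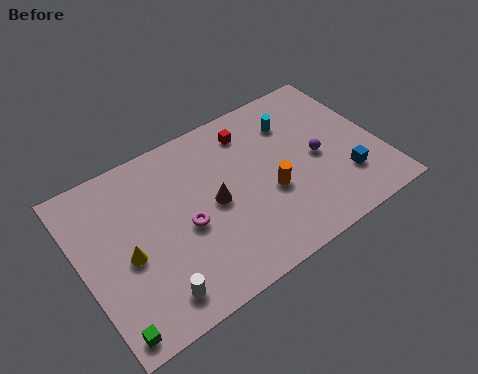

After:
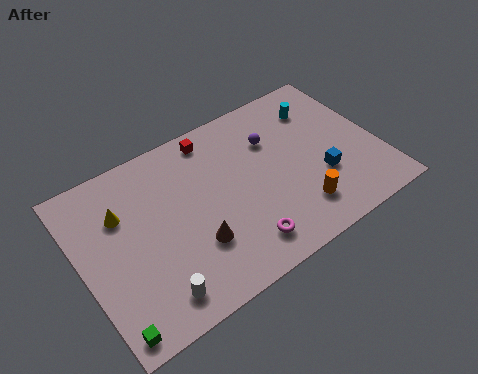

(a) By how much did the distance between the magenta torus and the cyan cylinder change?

+0.8

Before: roughly 7.0 units apart; after: 7.8. That's 0.8 units further apart.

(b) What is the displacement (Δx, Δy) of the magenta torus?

(2.5, -2.5)

From the two frames, the magenta torus sits at roughly (5.2, 4.2) before and (7.7, 1.7) after.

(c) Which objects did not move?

the green cube and the white cylinder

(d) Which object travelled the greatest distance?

the magenta torus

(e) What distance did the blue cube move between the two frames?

1.3

The blue cube was near (13.4, 2.6) before and (12.3, 3.3) after, so it travelled √(1.1² + 0.7²) ≈ 1.3 units.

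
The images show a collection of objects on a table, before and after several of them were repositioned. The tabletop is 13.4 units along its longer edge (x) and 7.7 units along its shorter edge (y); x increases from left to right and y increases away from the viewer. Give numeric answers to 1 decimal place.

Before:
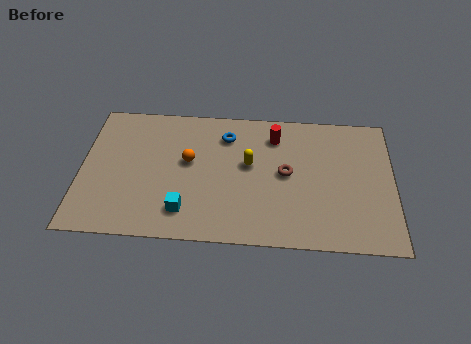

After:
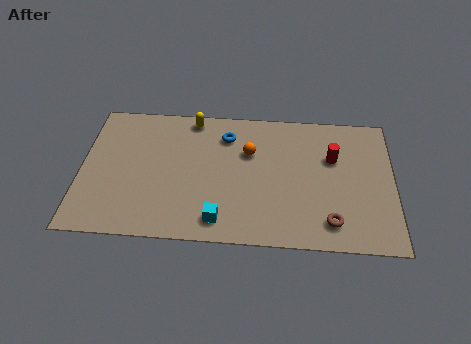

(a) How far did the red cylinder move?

2.7

The red cylinder was near (8.3, 6.1) before and (10.8, 5.0) after, so it travelled √(2.5² + 1.1²) ≈ 2.7 units.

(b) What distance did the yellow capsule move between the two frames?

3.5

From (7.2, 4.4) to (4.7, 6.9), the yellow capsule covered √(2.5² + 2.5²) ≈ 3.5 units.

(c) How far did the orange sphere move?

2.7

The orange sphere moved from about (4.6, 4.4) to (7.2, 5.1), a distance of √(2.6² + 0.7²) ≈ 2.7.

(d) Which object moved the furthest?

the yellow capsule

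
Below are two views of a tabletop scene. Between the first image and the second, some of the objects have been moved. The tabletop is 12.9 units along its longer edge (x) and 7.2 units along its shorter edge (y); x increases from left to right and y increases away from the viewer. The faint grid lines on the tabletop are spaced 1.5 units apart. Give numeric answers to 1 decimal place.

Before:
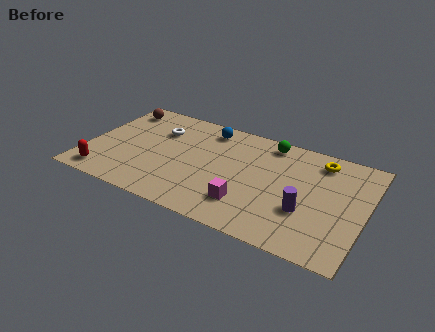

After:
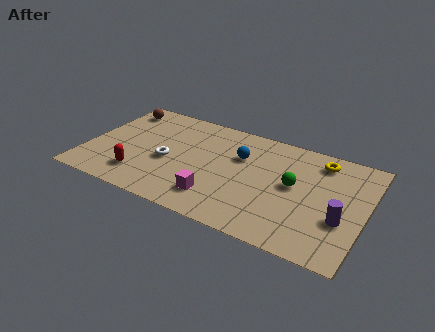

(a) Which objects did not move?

the brown sphere and the yellow torus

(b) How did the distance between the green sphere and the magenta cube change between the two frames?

-0.5

Before: roughly 4.5 units apart; after: 4.0. That's 0.5 units closer together.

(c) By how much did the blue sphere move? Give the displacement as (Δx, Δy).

(1.7, -1.3)

The blue sphere was at about (5.3, 6.1) and moved to about (7.0, 4.8).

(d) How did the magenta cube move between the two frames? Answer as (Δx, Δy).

(-1.4, -0.2)

The magenta cube was at about (7.7, 1.8) and moved to about (6.3, 1.6).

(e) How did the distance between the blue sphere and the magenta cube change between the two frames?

-1.6

Before: roughly 4.9 units apart; after: 3.3. That's 1.6 units closer together.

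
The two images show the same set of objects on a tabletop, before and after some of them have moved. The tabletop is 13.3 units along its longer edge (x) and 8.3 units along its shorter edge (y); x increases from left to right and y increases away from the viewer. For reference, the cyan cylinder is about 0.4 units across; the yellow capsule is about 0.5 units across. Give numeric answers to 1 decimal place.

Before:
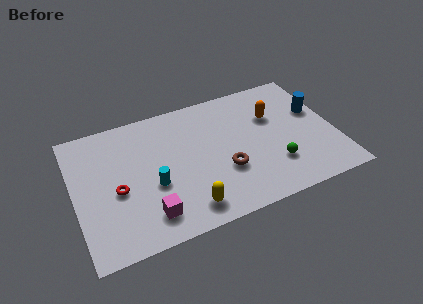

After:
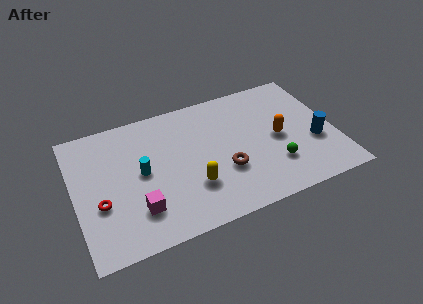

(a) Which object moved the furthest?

the blue cylinder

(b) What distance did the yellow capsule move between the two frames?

1.3

The yellow capsule moved from about (5.4, 1.3) to (5.8, 2.5), a distance of √(0.4² + 1.2²) ≈ 1.3.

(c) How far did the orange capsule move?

1.5

From (10.3, 5.5) to (10.4, 4.0), the orange capsule covered √(0.1² + 1.5²) ≈ 1.5 units.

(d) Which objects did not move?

the green sphere and the brown torus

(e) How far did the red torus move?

1.0

From (2.1, 3.6) to (1.2, 3.1), the red torus covered √(0.9² + 0.5²) ≈ 1.0 units.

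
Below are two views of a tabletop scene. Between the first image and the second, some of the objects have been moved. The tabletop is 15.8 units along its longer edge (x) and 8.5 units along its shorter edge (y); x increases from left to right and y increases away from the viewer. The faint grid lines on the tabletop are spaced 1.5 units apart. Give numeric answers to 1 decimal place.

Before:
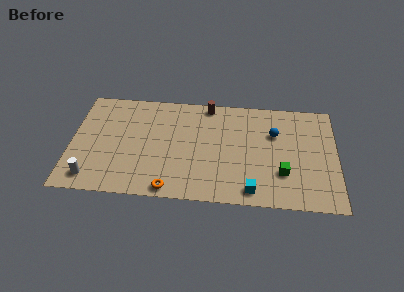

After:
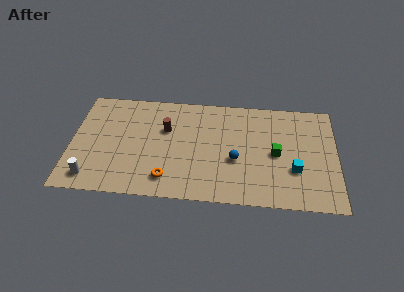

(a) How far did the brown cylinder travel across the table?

3.3

From (8.1, 7.7) to (5.6, 5.5), the brown cylinder covered √(2.5² + 2.2²) ≈ 3.3 units.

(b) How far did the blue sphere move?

3.3

The blue sphere was near (12.1, 5.7) before and (9.8, 3.4) after, so it travelled √(2.3² + 2.3²) ≈ 3.3 units.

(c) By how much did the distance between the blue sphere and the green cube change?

-0.6

They were about 3.1 units apart before and 2.5 after — 0.6 units closer together.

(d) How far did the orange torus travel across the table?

0.8

The orange torus moved from about (6.0, 0.8) to (5.8, 1.6), a distance of √(0.2² + 0.8²) ≈ 0.8.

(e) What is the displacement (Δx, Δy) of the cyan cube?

(2.5, 1.8)

From the two frames, the cyan cube sits at roughly (10.8, 1.1) before and (13.3, 2.9) after.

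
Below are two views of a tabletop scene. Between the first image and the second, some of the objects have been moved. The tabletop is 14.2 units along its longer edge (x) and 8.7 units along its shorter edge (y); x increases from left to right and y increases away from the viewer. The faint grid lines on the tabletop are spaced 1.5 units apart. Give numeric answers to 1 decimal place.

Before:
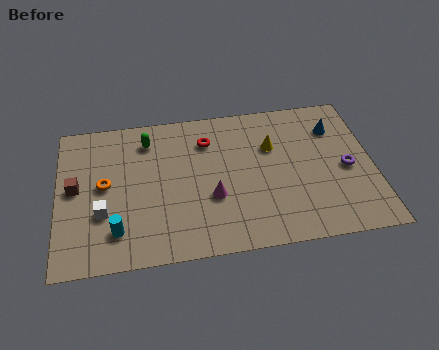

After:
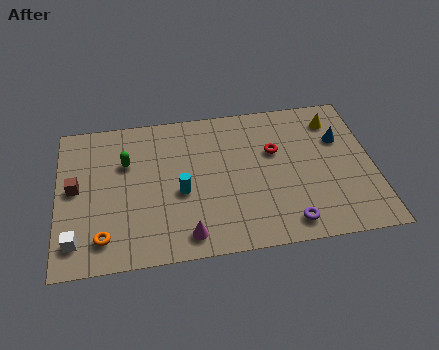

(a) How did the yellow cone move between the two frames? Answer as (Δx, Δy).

(2.9, 1.2)

The yellow cone was at about (9.7, 5.8) and moved to about (12.6, 7.0).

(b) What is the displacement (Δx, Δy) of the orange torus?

(-0.1, -3.0)

The orange torus started near (2.1, 4.6) and ended near (2.0, 1.6).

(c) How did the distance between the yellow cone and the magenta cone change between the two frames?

+5.2

The distance was about 3.8 in the first image and 9.0 in the second, so they moved 5.2 units further apart.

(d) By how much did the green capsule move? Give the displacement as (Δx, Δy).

(-1.0, -1.2)

The green capsule was at about (4.1, 7.0) and moved to about (3.1, 5.8).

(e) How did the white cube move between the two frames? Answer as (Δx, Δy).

(-1.2, -1.4)

The white cube started near (2.0, 3.0) and ended near (0.8, 1.6).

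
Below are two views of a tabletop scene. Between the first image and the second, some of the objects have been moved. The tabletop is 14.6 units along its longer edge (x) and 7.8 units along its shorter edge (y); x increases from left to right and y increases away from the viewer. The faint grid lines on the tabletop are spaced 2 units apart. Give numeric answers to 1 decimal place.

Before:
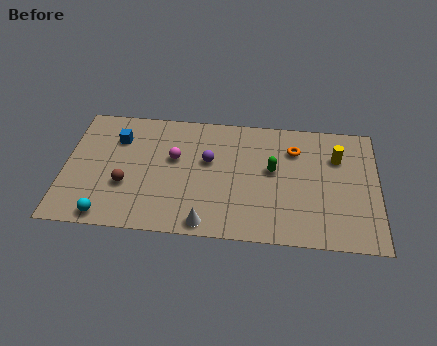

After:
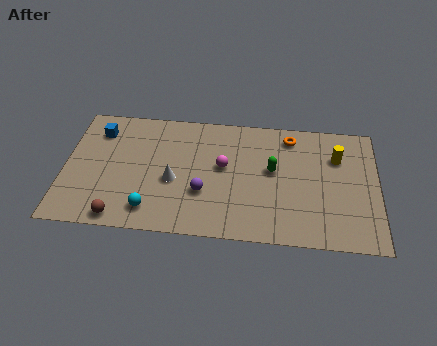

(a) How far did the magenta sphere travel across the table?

2.3

From (5.1, 4.7) to (7.4, 4.4), the magenta sphere covered √(2.3² + 0.3²) ≈ 2.3 units.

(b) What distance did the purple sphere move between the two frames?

2.0

The purple sphere was near (6.7, 4.7) before and (6.5, 2.7) after, so it travelled √(0.2² + 2.0²) ≈ 2.0 units.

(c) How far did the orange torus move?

0.8

The orange torus moved from about (10.7, 5.8) to (10.5, 6.6), a distance of √(0.2² + 0.8²) ≈ 0.8.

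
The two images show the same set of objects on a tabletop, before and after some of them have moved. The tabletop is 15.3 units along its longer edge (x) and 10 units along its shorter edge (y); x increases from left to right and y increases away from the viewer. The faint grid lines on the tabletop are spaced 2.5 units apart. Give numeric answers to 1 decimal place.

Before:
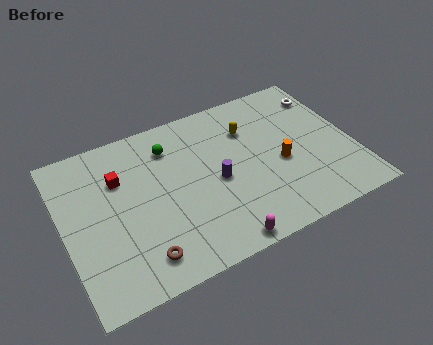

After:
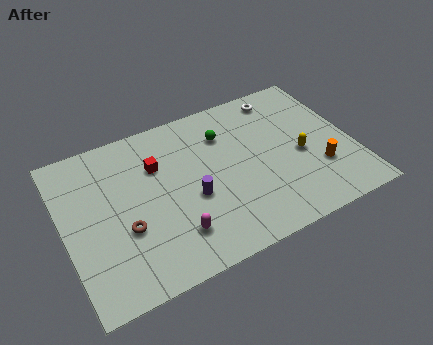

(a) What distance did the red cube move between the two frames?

2.0

The red cube was near (3.1, 6.9) before and (5.1, 6.9) after, so it travelled √(2.0² + 0.0²) ≈ 2.0 units.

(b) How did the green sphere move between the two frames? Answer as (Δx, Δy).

(2.9, -0.4)

The green sphere started near (5.9, 7.8) and ended near (8.8, 7.4).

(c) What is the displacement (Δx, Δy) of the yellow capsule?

(2.4, -2.8)

From the two frames, the yellow capsule sits at roughly (10.1, 7.2) before and (12.5, 4.4) after.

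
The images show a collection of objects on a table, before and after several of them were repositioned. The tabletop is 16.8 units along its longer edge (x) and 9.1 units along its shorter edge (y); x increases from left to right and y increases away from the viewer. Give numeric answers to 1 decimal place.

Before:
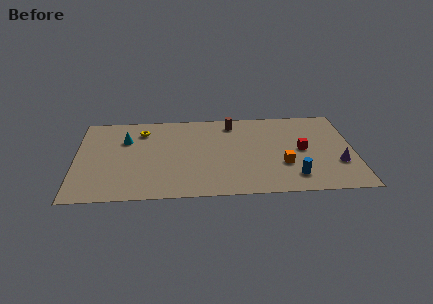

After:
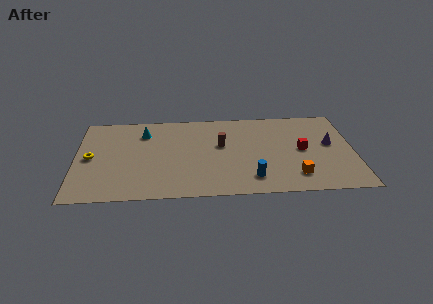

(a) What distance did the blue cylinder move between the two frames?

2.5

The blue cylinder moved from about (13.1, 1.8) to (10.6, 1.8), a distance of √(2.5² + 0.0²) ≈ 2.5.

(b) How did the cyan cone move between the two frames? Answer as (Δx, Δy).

(1.1, 0.7)

The cyan cone was at about (3.0, 6.3) and moved to about (4.1, 7.0).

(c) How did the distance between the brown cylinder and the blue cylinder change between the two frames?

-2.9

The distance was about 6.9 in the first image and 4.0 in the second, so they moved 2.9 units closer together.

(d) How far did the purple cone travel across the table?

2.1

From (15.8, 3.0) to (15.4, 5.1), the purple cone covered √(0.4² + 2.1²) ≈ 2.1 units.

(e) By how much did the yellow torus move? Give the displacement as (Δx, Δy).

(-3.1, -2.7)

The yellow torus was at about (4.0, 7.2) and moved to about (0.9, 4.5).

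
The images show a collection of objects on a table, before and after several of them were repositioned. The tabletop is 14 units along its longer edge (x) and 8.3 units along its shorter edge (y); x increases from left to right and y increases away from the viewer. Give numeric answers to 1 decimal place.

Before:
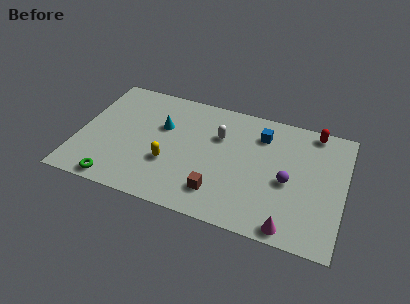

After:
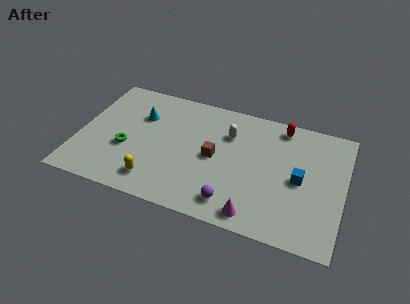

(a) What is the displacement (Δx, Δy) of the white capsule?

(0.5, 0.3)

The white capsule was at about (7.3, 5.6) and moved to about (7.8, 5.9).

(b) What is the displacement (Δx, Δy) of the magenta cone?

(-1.8, 0.2)

From the two frames, the magenta cone sits at roughly (11.4, 0.8) before and (9.6, 1.0) after.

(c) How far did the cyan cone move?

1.3

From (4.3, 5.3) to (3.1, 5.7), the cyan cone covered √(1.2² + 0.4²) ≈ 1.3 units.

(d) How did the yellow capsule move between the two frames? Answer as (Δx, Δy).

(-0.6, -1.4)

The yellow capsule started near (4.9, 2.9) and ended near (4.3, 1.5).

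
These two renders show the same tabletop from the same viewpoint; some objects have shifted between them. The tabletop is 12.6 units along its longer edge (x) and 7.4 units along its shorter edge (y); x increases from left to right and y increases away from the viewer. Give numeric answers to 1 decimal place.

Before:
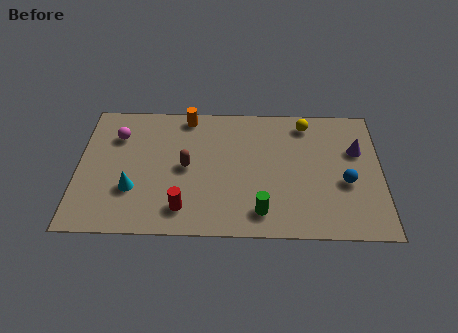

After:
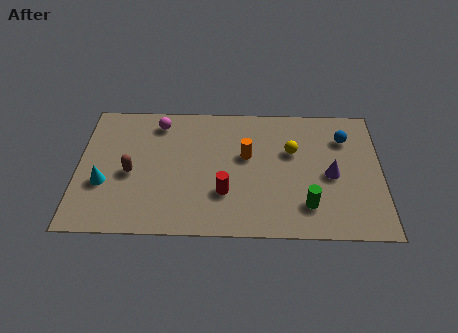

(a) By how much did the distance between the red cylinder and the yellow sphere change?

-3.4

The distance was about 7.1 in the first image and 3.7 in the second, so they moved 3.4 units closer together.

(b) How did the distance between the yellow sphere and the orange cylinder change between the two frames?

-3.1

The distance was about 5.0 in the first image and 1.9 in the second, so they moved 3.1 units closer together.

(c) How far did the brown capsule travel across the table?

2.3

The brown capsule moved from about (4.5, 3.7) to (2.2, 3.3), a distance of √(2.3² + 0.4²) ≈ 2.3.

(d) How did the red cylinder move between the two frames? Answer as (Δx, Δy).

(1.7, 0.9)

The red cylinder started near (4.4, 1.4) and ended near (6.1, 2.3).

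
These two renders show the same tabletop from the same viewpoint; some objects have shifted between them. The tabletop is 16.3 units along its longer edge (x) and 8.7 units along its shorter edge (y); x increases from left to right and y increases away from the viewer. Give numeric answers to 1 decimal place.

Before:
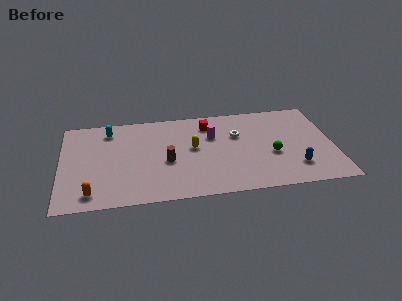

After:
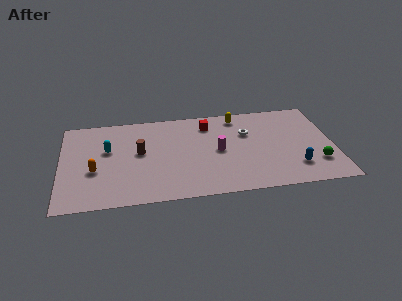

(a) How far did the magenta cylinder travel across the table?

1.5

The magenta cylinder was near (9.1, 5.8) before and (9.4, 4.3) after, so it travelled √(0.3² + 1.5²) ≈ 1.5 units.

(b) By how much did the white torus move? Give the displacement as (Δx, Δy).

(0.6, 0.1)

From the two frames, the white torus sits at roughly (10.6, 5.7) before and (11.2, 5.8) after.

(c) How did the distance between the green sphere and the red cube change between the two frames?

+2.8

The distance was about 5.1 in the first image and 7.9 in the second, so they moved 2.8 units further apart.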